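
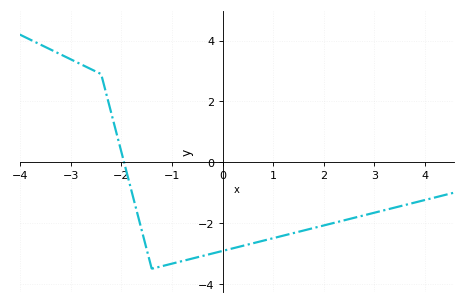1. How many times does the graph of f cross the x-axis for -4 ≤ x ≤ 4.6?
1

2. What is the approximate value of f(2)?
-2.08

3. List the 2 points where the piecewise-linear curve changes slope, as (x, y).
(-2.4, 2.9); (-1.4, -3.5)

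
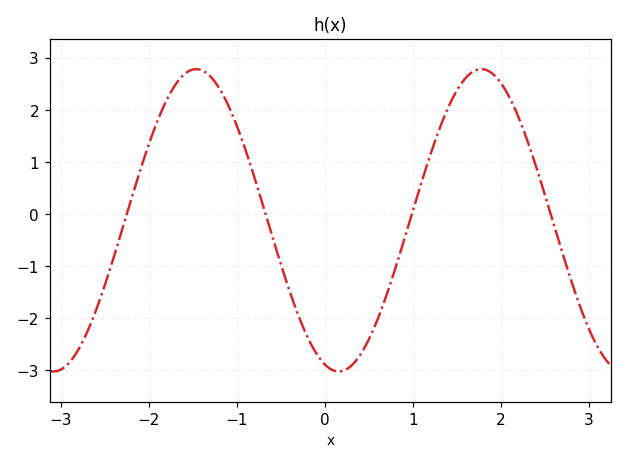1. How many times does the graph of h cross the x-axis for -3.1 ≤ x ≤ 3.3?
4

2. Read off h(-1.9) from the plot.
1.78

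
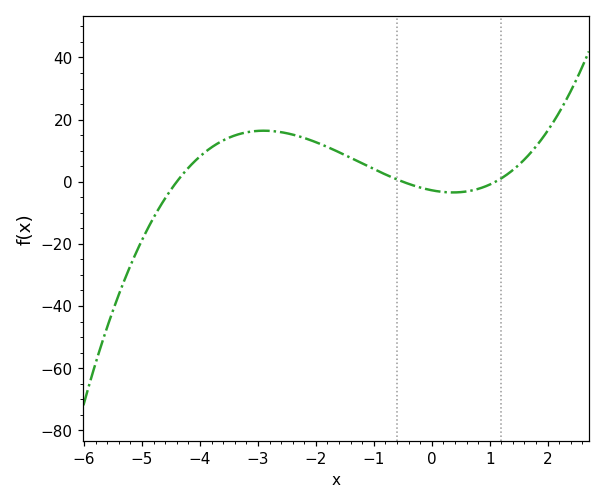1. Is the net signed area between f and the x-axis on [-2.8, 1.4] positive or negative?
positive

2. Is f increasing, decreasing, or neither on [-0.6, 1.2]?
neither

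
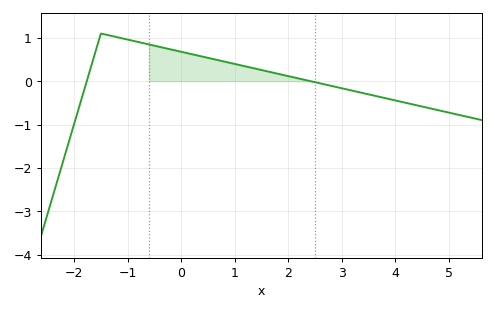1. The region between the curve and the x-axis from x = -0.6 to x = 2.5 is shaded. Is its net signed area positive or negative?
positive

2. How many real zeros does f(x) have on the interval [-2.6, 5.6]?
2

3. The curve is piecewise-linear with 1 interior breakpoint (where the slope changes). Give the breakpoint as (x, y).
(-1.5, 1.1)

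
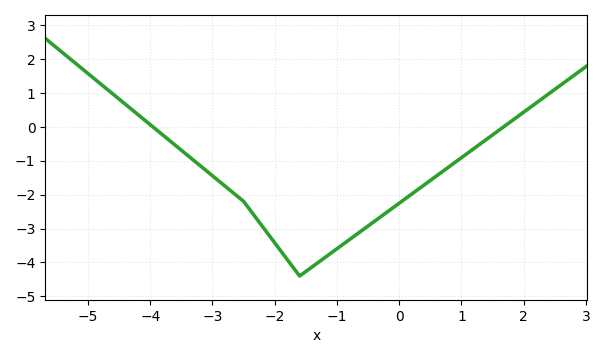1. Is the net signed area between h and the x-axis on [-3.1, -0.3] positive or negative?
negative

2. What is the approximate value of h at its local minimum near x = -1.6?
-4.4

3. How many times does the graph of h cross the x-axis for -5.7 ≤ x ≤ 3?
2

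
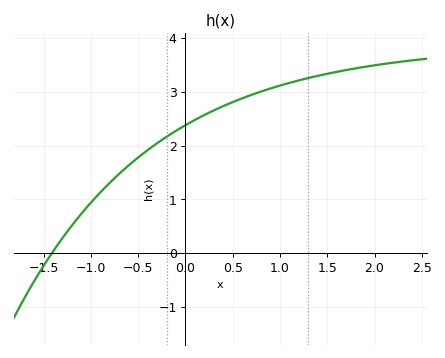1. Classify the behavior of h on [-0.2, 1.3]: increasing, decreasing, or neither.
increasing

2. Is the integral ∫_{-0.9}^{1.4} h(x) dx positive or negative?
positive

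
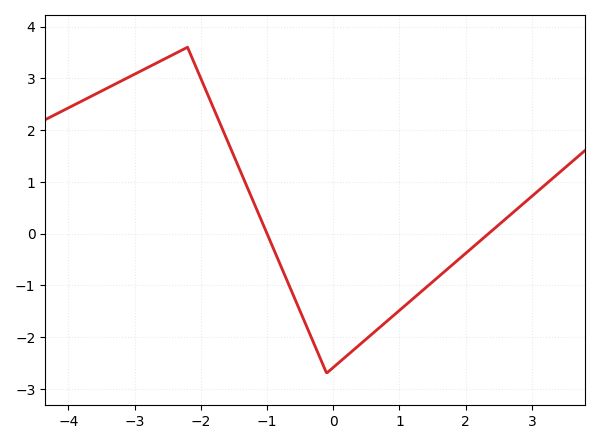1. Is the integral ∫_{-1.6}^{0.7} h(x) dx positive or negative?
negative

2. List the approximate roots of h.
-1, 2.4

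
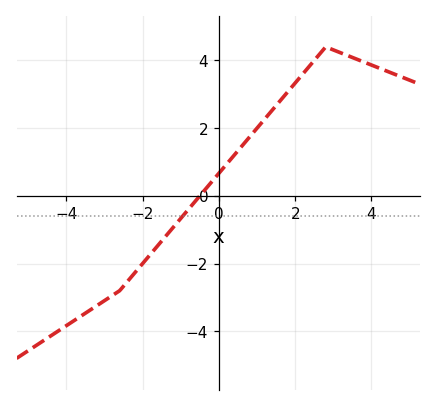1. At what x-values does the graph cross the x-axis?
-0.4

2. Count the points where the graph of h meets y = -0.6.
1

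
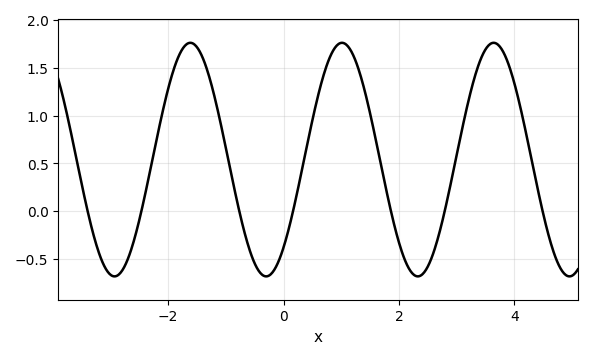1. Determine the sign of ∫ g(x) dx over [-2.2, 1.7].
positive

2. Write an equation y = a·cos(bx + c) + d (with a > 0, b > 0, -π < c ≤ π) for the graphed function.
y = 1.22cos(2.4x - 2.4) + 0.54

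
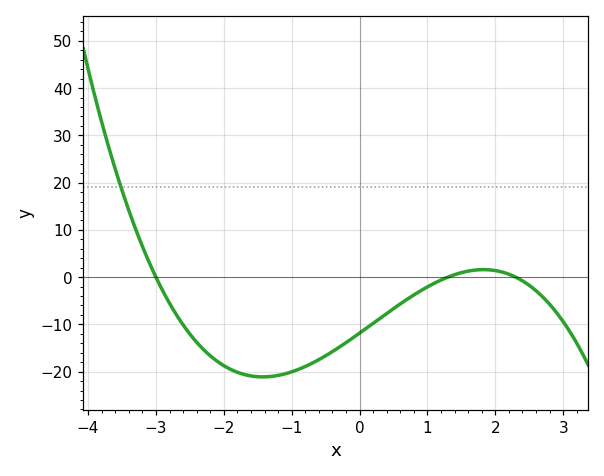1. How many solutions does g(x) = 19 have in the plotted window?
1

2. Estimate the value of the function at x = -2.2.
-17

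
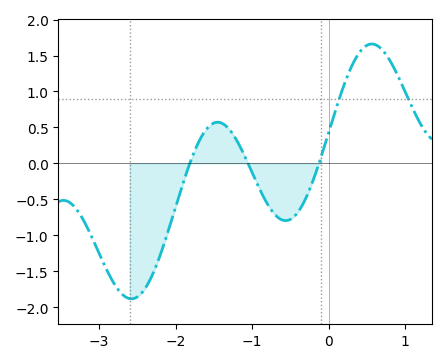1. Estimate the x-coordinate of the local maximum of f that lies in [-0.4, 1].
0.6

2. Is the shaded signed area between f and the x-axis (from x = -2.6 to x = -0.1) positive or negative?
negative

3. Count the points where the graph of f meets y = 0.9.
2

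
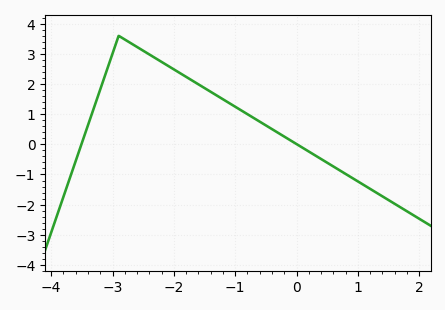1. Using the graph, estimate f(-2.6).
3.23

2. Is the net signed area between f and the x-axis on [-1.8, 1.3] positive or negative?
positive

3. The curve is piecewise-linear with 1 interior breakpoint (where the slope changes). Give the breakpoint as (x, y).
(-2.9, 3.6)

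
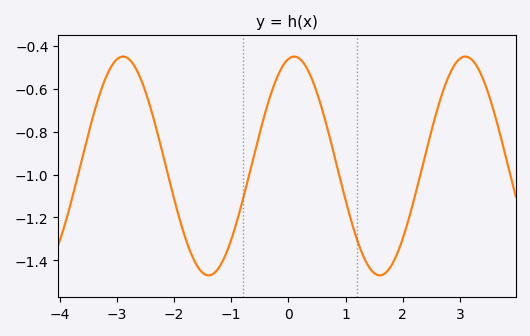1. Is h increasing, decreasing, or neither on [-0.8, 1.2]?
neither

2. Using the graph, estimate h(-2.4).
-0.7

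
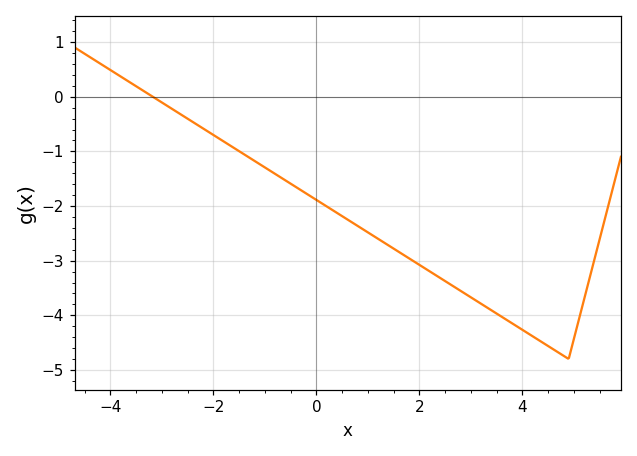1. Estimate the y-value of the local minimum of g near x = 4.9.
-4.8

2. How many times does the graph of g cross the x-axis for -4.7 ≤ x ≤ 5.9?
1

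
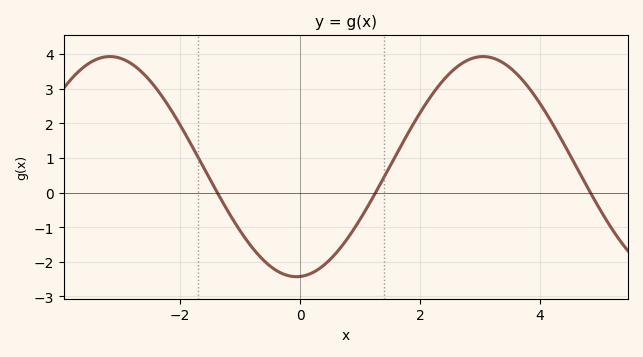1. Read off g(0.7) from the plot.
-1.54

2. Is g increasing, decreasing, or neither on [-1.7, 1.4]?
neither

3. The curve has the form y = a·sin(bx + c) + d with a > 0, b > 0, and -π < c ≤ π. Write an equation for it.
y = 3.18sin(1.01x - 1.51) + 0.75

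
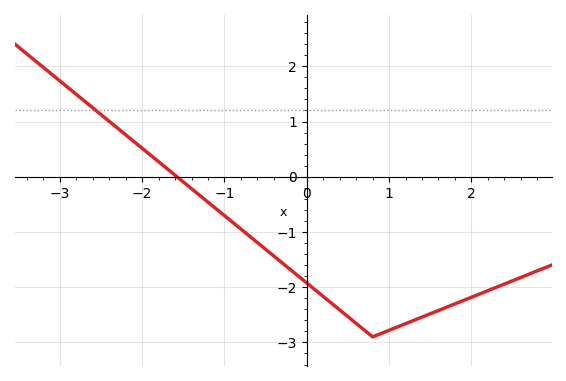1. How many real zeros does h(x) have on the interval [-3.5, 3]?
1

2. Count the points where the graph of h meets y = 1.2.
1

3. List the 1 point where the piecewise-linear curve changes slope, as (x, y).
(0.8, -2.9)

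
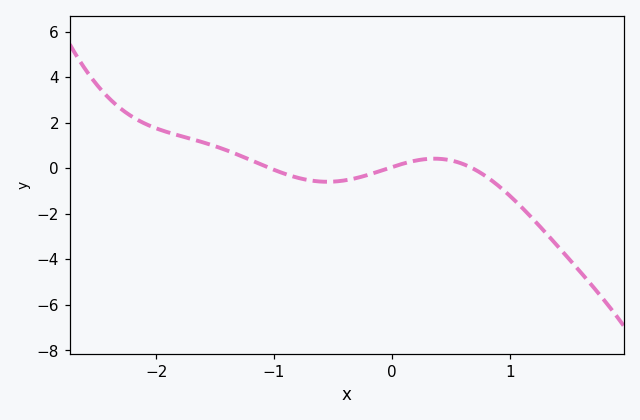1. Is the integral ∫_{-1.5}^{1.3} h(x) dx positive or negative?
negative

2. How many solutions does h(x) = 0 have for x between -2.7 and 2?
3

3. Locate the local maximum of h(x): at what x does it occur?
0.4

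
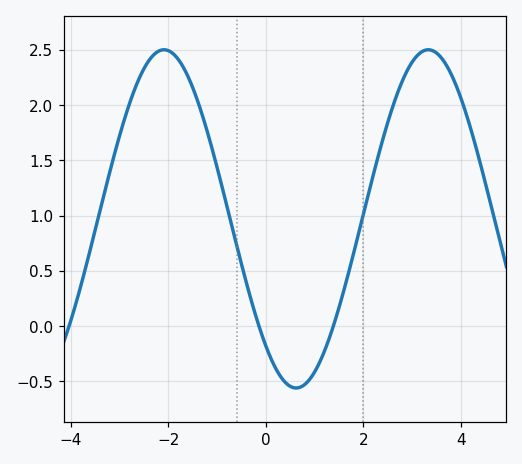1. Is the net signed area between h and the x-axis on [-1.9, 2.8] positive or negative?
positive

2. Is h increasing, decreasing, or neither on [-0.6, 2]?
neither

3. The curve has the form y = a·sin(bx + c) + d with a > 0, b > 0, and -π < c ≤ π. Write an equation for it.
y = 1.53sin(1.2x - 2.3) + 0.97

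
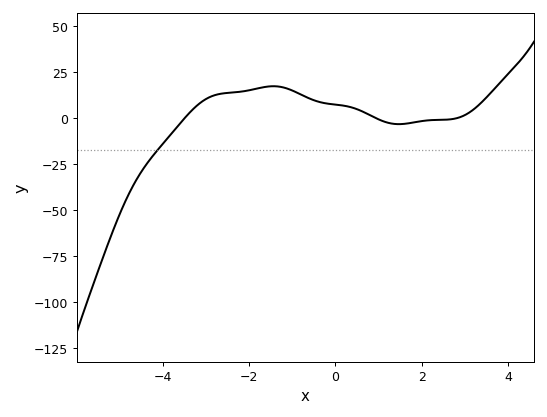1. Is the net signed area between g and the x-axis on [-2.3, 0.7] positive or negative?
positive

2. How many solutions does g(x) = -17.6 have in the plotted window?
1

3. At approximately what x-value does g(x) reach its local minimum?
1.47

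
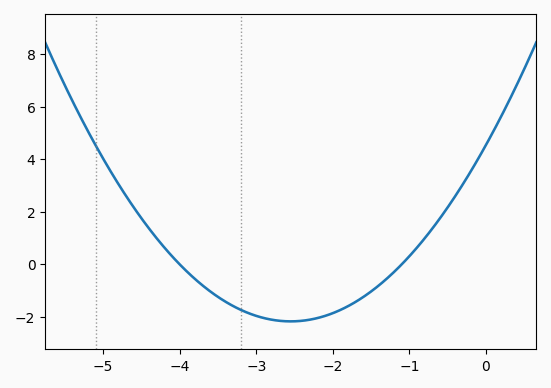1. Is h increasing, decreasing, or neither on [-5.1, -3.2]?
decreasing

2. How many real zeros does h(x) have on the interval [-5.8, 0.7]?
2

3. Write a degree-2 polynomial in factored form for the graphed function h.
y = 1.03(x + 4)(x + 1.1)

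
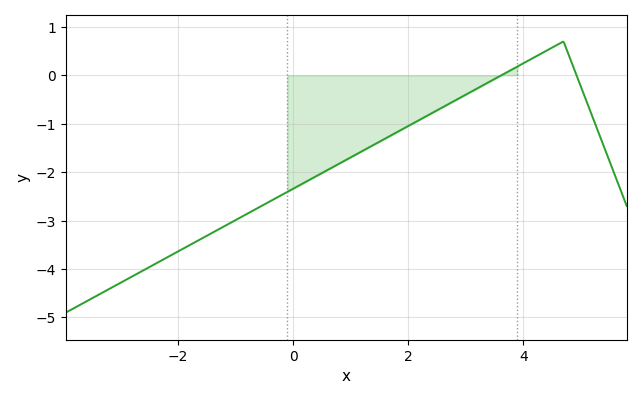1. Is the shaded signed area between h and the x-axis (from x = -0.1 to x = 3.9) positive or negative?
negative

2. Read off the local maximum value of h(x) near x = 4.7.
0.698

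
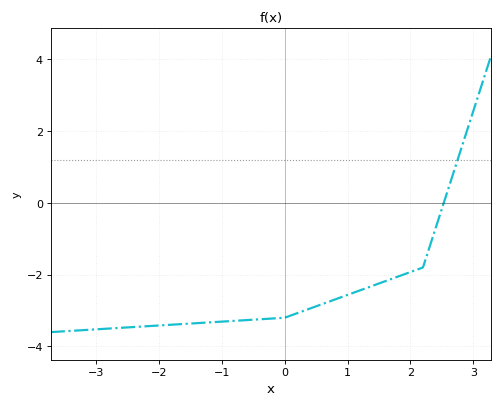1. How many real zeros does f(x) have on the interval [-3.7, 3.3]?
1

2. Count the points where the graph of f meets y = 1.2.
1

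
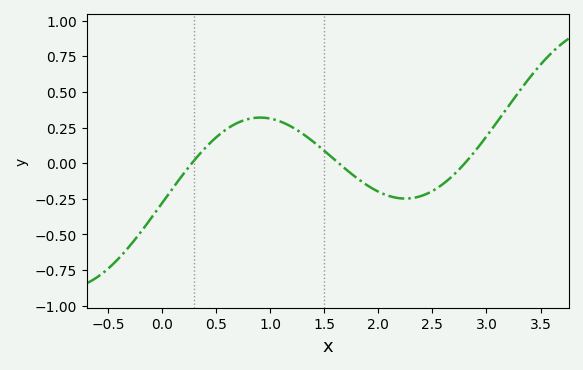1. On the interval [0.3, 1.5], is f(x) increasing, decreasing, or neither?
neither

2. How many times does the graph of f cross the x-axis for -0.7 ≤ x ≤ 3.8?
3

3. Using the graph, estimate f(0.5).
0.18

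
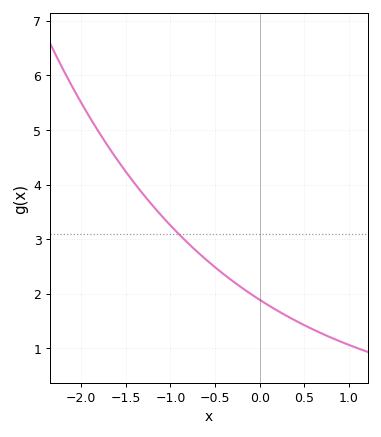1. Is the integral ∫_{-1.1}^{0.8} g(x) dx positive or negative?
positive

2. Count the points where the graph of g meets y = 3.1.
1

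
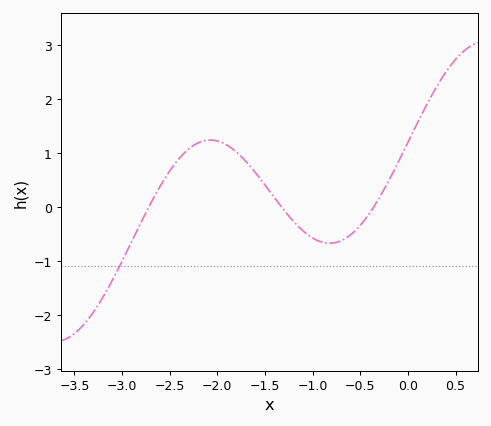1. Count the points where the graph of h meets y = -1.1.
1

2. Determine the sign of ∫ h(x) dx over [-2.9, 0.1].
positive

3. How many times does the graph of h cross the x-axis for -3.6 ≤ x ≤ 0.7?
3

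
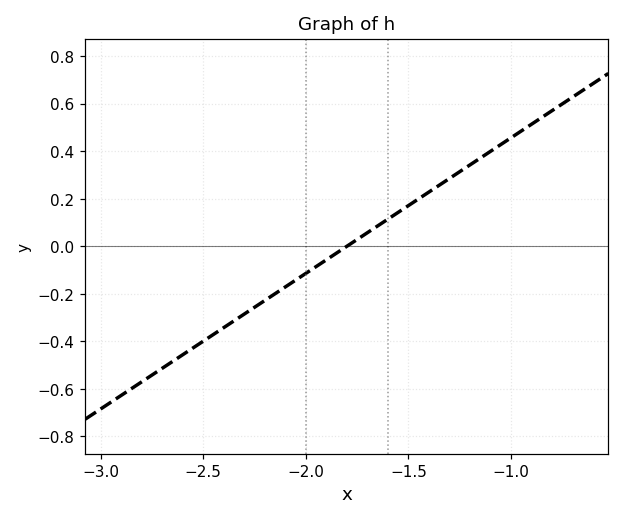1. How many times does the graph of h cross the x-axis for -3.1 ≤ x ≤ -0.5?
1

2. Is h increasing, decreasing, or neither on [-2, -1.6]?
increasing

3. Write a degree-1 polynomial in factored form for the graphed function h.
y = 0.57(x + 1.8)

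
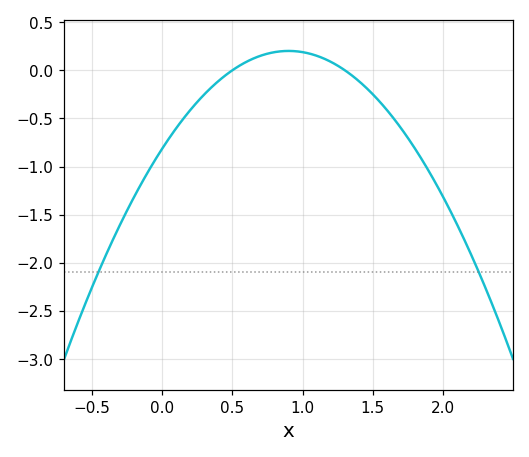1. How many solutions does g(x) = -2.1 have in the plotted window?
2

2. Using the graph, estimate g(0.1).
-0.6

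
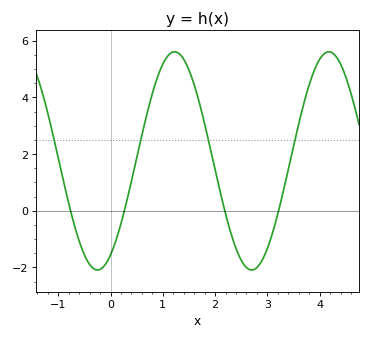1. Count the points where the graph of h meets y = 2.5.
4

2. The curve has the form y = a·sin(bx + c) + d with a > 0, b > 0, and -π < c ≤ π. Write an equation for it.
y = 3.85sin(2.13x - 1.04) + 1.76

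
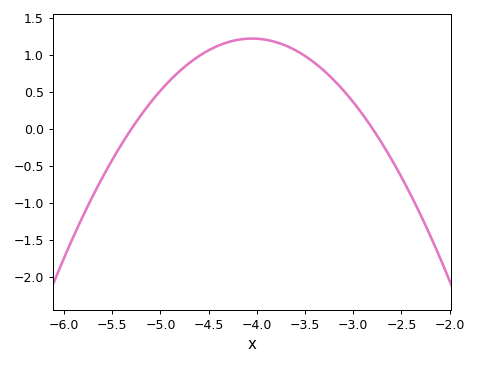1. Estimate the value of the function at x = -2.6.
-0.421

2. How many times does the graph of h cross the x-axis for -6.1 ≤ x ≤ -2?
2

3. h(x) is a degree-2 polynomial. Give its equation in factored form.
y = -0.78(x + 5.3)(x + 2.8)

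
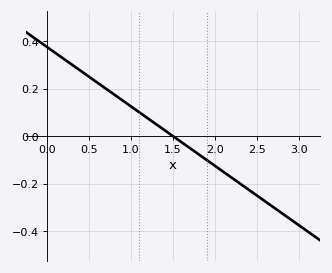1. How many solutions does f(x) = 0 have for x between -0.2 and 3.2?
1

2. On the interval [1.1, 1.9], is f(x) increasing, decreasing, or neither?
decreasing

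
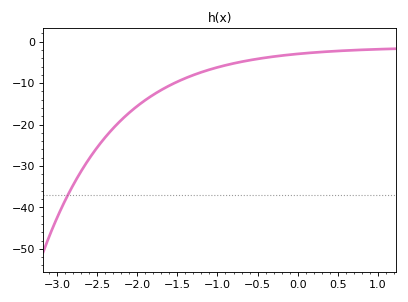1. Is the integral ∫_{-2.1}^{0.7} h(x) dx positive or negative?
negative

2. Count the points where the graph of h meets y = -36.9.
1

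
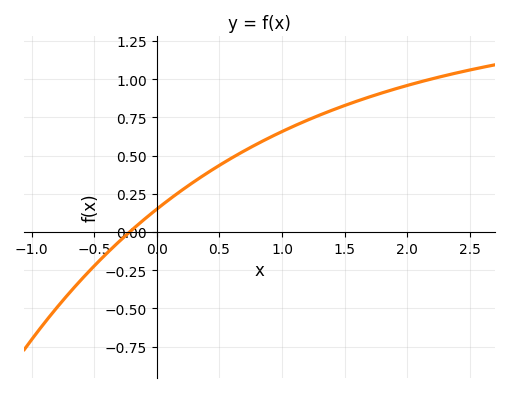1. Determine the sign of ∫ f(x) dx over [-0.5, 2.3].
positive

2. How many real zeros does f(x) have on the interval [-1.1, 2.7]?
1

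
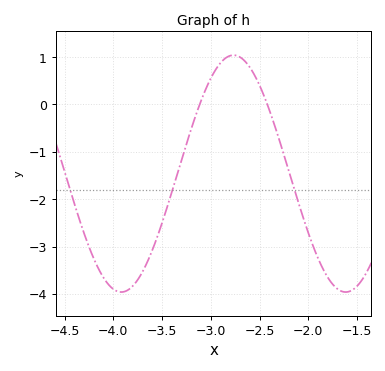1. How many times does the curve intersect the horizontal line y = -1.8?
3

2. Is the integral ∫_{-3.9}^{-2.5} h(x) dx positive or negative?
negative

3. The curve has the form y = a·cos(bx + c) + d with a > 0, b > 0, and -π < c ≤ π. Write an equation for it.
y = 2.5cos(2.7x + 1.3) - 1.46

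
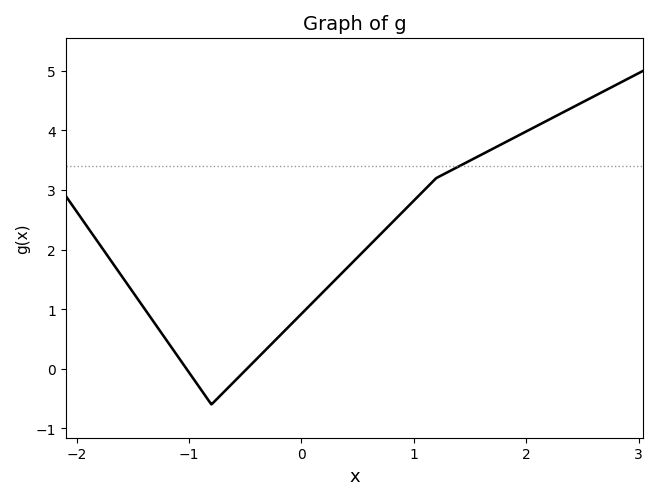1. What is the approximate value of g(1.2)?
3.2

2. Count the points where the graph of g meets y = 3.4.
1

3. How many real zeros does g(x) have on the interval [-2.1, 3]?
2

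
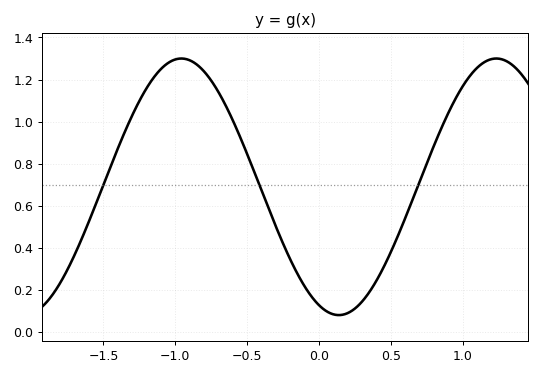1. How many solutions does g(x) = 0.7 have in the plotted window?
3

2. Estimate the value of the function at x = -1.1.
1.26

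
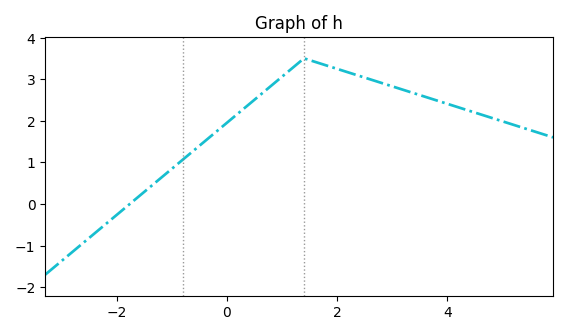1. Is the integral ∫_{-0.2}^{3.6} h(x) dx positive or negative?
positive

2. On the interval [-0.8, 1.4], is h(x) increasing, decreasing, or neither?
increasing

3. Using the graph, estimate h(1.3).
3.39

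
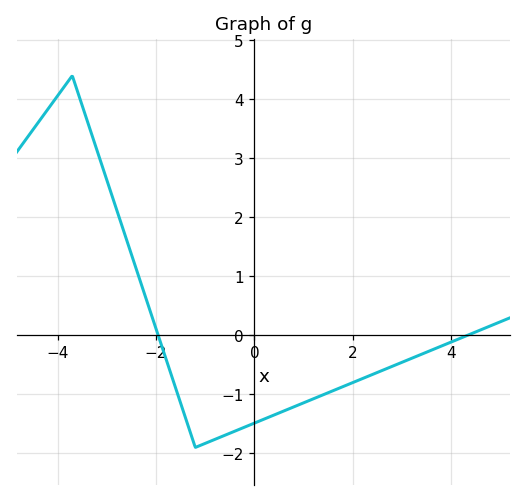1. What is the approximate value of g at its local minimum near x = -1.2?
-1.9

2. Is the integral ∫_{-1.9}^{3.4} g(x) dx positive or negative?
negative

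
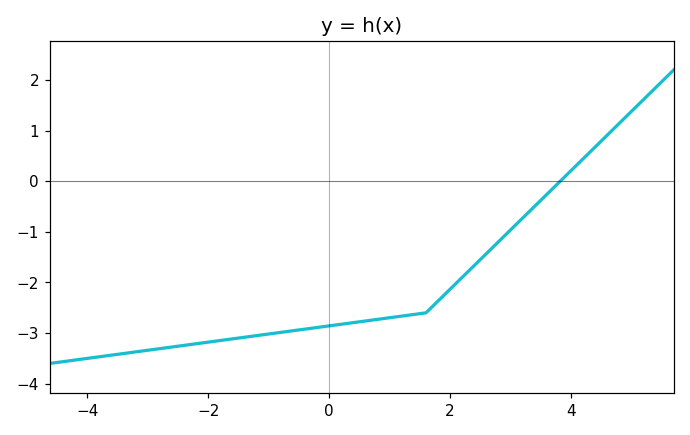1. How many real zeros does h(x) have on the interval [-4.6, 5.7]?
1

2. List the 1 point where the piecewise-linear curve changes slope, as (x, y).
(1.6, -2.6)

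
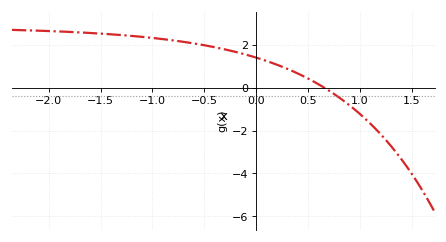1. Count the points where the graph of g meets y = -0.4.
1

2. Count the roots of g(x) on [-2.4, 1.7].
1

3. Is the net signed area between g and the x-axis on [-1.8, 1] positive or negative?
positive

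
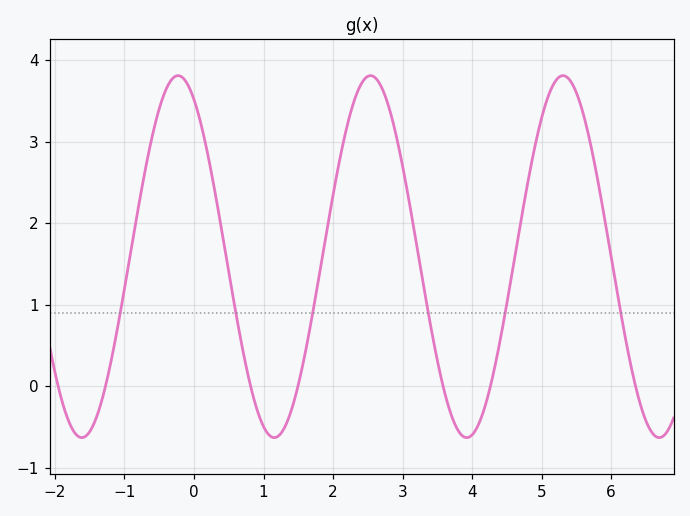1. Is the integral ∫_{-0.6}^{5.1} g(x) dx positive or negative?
positive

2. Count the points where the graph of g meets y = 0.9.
6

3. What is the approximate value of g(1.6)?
0.4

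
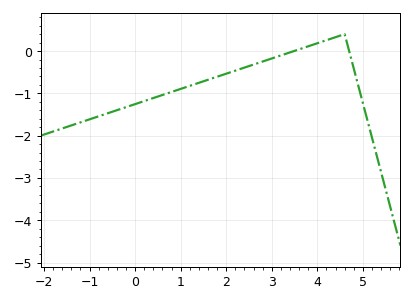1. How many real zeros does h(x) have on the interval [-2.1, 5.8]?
2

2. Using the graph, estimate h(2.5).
-0.4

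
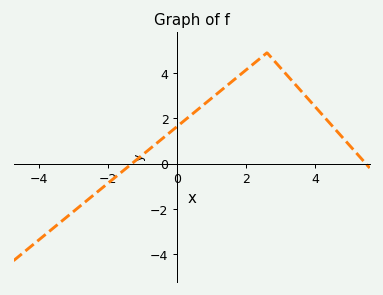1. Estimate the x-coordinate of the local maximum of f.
2.6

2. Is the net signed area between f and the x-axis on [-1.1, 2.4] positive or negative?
positive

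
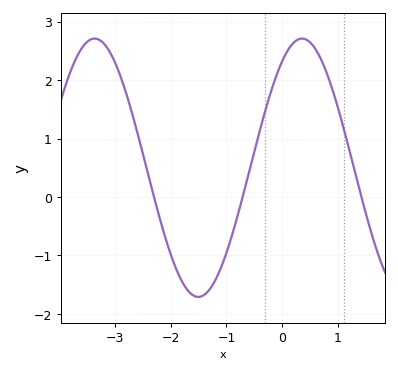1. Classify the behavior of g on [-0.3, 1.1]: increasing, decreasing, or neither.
neither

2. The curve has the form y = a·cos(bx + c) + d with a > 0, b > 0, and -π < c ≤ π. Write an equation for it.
y = 2.21cos(1.7x - 0.6) + 0.5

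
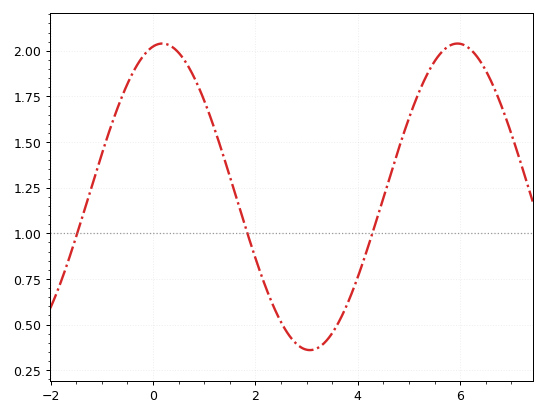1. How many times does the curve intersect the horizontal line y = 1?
3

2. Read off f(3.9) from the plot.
0.685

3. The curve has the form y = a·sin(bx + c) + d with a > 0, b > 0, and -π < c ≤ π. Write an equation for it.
y = 0.84sin(1.09x + 1.37) + 1.2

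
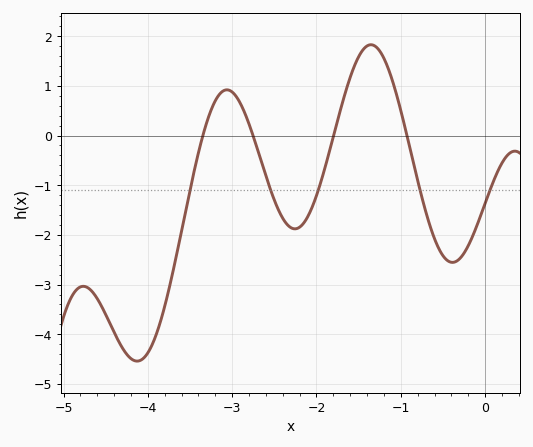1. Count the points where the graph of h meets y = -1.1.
5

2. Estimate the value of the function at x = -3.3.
0.3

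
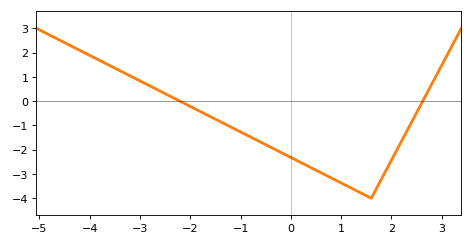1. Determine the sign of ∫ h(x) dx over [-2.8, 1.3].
negative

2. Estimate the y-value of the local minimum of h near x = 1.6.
-4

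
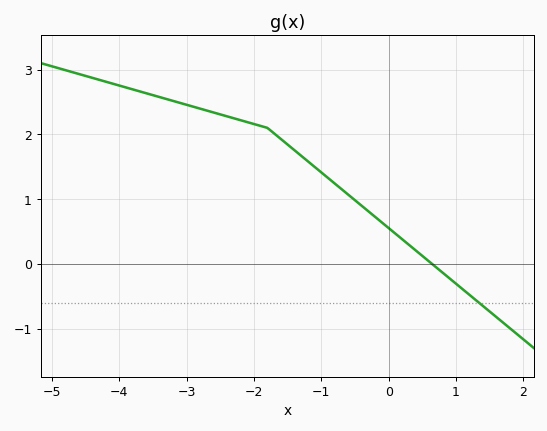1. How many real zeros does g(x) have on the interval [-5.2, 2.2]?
1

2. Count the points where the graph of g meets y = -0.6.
1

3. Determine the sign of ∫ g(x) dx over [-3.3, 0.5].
positive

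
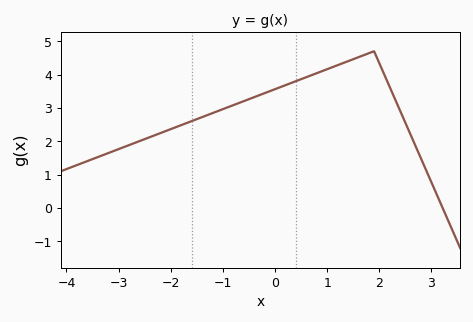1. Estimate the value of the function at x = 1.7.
4.6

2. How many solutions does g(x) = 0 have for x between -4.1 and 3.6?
1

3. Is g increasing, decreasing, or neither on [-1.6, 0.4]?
increasing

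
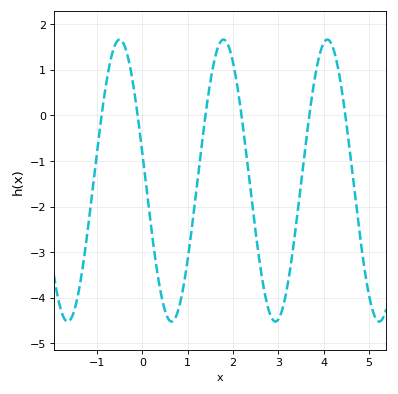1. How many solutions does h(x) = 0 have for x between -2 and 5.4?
6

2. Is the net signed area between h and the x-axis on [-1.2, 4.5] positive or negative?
negative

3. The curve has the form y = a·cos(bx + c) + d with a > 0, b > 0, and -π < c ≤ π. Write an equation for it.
y = 3.09cos(2.7x + 1.4) - 1.43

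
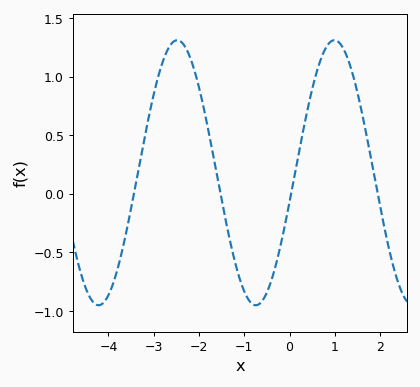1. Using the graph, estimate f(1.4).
1.01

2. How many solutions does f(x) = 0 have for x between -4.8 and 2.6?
4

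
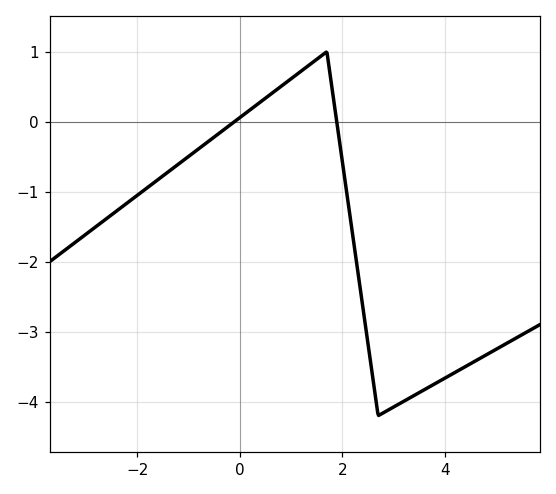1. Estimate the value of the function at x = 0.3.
0.223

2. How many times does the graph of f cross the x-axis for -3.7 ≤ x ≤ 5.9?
2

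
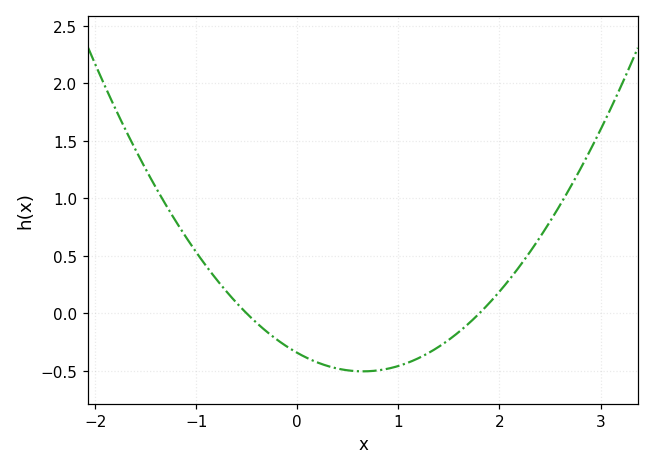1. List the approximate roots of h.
-0.5, 1.8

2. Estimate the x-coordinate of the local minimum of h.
0.65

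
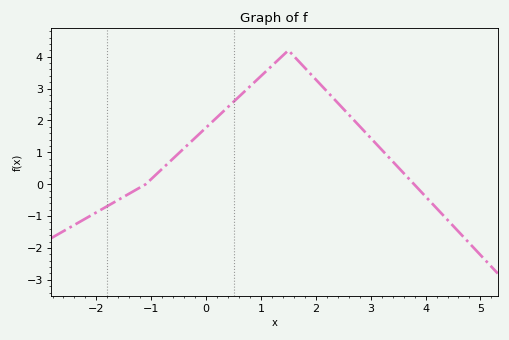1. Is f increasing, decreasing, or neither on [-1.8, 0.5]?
increasing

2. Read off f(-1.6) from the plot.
-0.5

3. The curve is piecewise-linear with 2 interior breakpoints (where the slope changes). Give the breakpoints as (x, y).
(-1.1, 0); (1.5, 4.2)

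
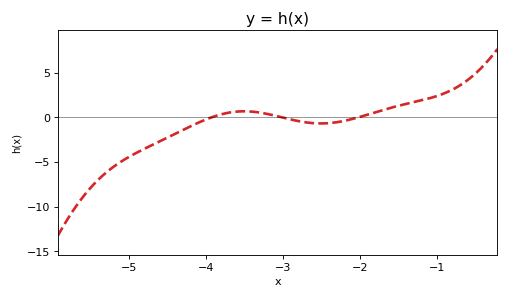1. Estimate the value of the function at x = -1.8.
0.5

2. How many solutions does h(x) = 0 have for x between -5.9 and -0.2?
3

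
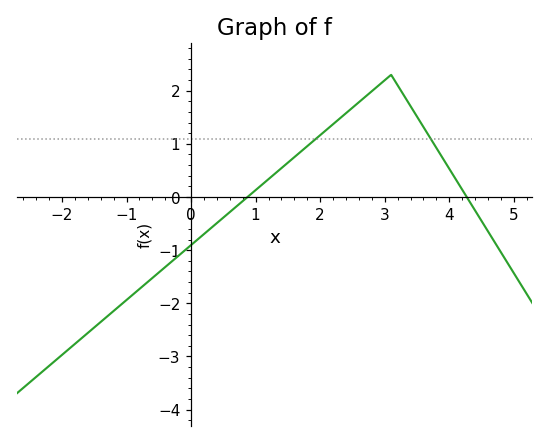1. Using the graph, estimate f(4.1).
0.3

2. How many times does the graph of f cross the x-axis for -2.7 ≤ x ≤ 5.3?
2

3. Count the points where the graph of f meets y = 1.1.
2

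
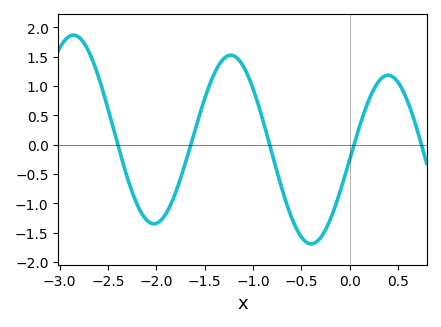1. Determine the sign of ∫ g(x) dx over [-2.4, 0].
negative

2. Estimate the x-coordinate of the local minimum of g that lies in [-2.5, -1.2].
-2.02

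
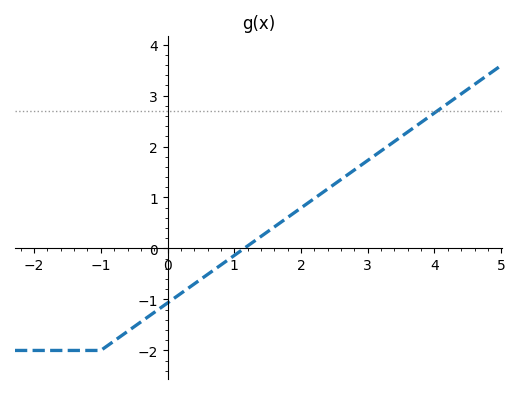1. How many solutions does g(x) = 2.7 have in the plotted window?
1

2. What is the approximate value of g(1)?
-0.136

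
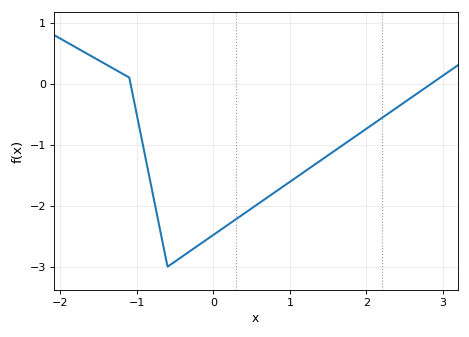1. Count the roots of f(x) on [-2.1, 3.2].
2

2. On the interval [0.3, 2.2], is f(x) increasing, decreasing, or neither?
increasing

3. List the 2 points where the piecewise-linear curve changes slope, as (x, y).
(-1.1, 0.1); (-0.6, -3)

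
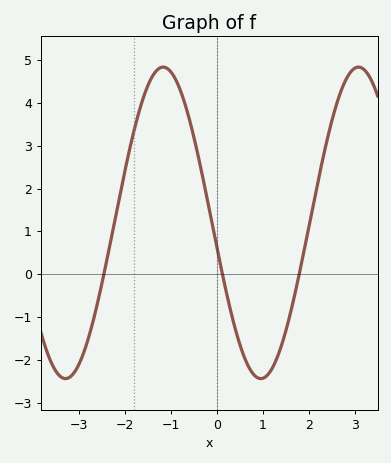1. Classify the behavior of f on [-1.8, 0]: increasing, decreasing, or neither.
neither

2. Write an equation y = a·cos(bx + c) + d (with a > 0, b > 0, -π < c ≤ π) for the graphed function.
y = 3.63cos(1.48x + 1.73) + 1.2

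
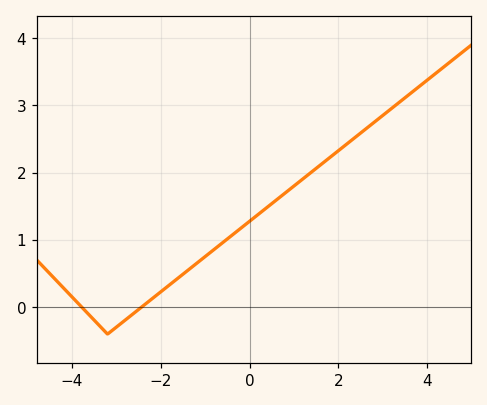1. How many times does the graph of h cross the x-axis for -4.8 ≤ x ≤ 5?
2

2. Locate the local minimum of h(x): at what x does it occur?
-3.2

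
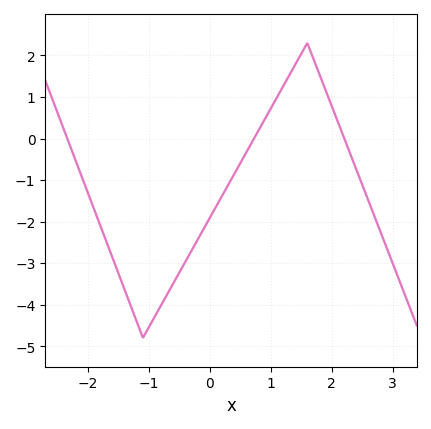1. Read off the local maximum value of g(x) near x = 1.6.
2.3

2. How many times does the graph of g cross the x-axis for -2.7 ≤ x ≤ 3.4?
3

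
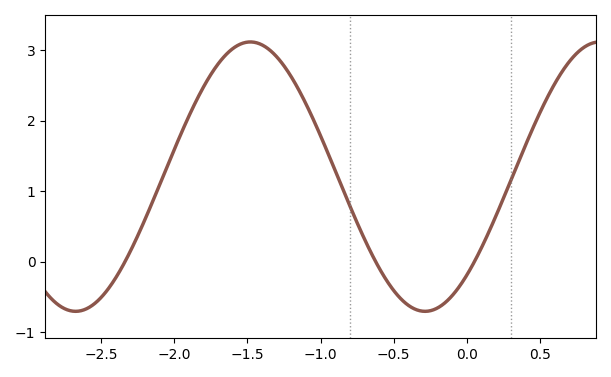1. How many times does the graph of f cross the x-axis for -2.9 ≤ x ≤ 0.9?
3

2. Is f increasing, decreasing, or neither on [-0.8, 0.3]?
neither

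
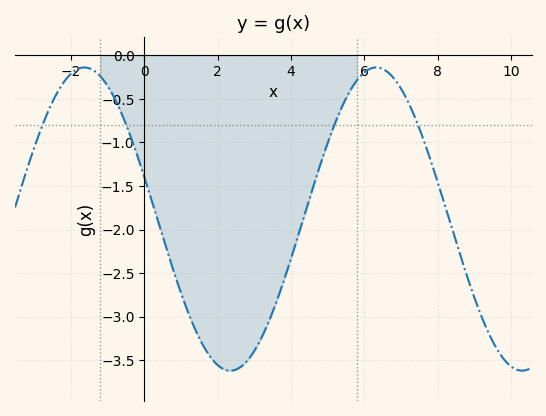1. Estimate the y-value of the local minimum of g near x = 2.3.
-3.6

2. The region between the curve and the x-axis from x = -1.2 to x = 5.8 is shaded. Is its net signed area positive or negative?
negative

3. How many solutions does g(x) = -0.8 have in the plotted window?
4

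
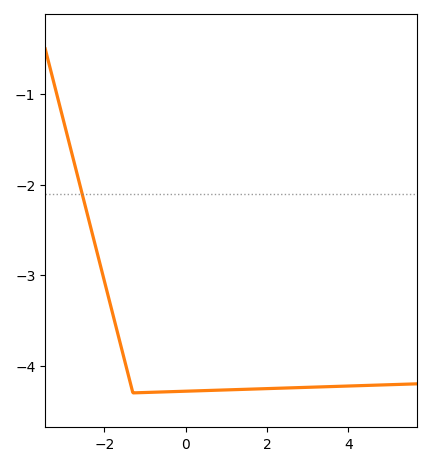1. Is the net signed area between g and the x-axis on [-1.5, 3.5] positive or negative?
negative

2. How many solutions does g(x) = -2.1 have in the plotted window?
1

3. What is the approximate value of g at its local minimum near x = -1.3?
-4.3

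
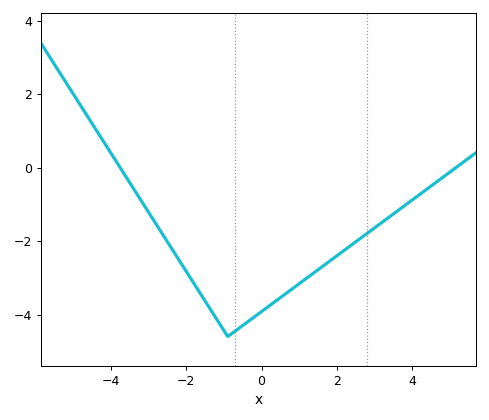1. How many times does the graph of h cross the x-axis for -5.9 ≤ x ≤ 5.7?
2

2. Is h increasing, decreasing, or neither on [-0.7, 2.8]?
increasing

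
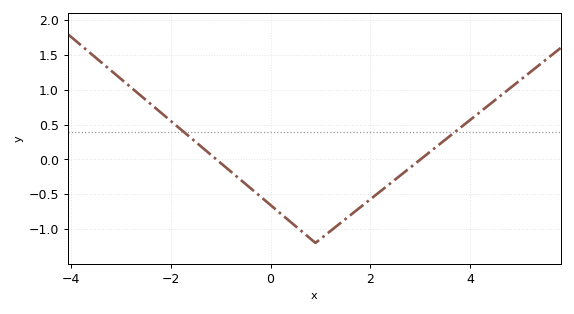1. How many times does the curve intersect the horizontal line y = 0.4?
2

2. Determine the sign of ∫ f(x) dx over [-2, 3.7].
negative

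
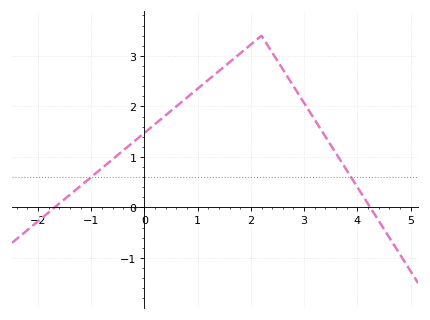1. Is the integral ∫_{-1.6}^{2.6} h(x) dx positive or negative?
positive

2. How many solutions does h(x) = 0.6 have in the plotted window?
2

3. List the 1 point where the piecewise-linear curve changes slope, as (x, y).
(2.2, 3.4)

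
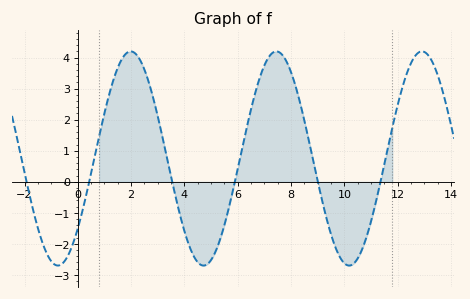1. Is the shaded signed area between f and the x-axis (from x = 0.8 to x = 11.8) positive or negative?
positive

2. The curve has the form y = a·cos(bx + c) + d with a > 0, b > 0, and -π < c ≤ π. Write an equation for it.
y = 3.45cos(1.15x - 2.28) + 0.75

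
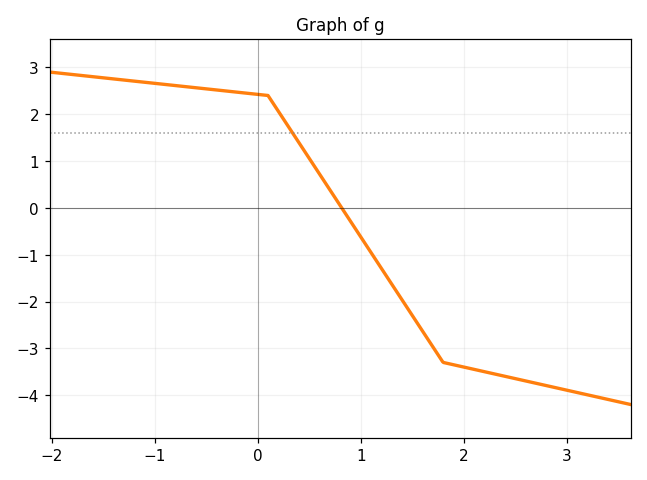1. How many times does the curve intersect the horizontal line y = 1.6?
1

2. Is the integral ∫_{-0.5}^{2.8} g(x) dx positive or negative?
negative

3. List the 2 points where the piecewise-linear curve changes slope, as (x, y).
(0.1, 2.4); (1.8, -3.3)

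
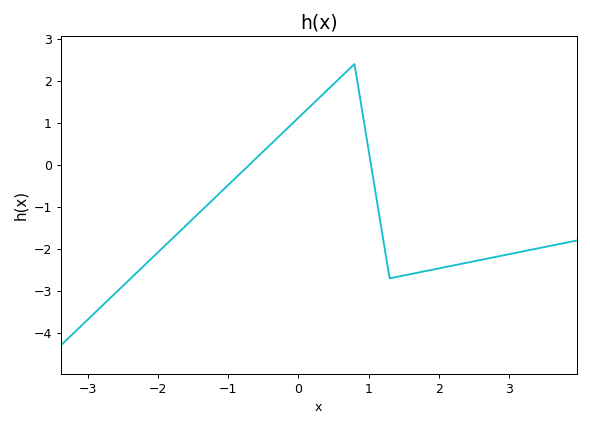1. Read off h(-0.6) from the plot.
0.16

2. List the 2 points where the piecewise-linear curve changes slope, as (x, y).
(0.8, 2.4); (1.3, -2.7)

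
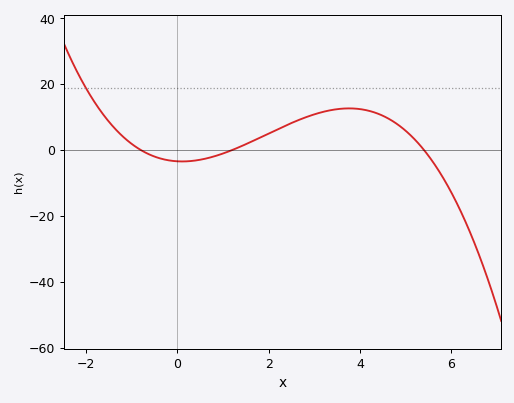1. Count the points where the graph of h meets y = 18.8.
1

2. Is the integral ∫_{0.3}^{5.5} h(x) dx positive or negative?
positive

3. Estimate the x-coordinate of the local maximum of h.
3.8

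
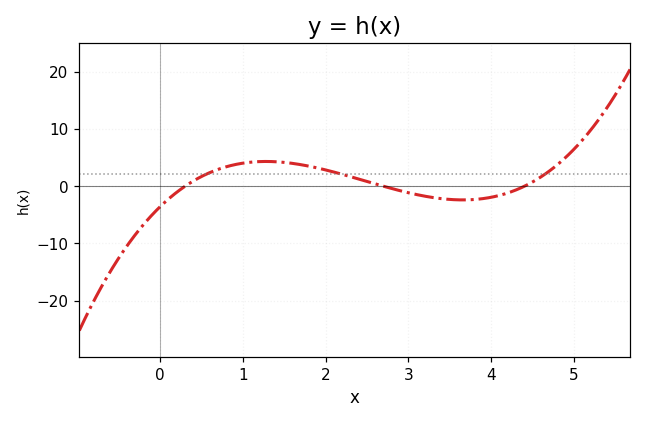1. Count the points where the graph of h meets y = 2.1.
3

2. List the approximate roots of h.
0.3, 2.7, 4.4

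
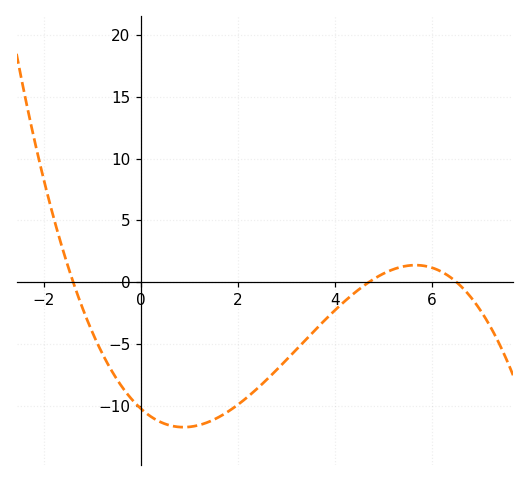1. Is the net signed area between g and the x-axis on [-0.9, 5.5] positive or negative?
negative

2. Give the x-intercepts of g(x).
-1.4, 4.7, 6.5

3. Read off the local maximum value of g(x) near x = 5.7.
1.37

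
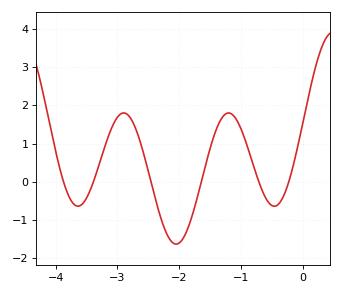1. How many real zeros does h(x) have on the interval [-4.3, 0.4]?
6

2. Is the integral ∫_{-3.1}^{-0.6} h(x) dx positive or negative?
positive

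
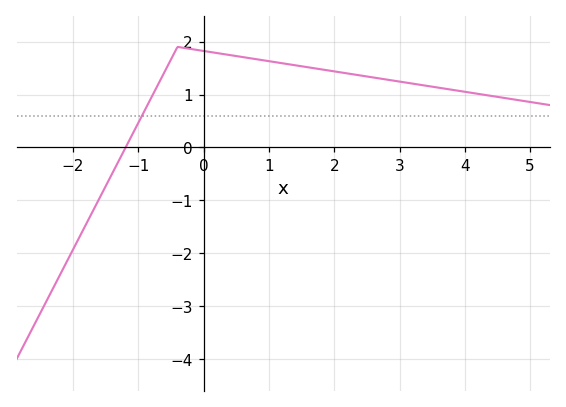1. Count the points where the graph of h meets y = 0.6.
1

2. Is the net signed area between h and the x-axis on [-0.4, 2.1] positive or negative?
positive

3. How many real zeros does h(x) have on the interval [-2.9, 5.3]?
1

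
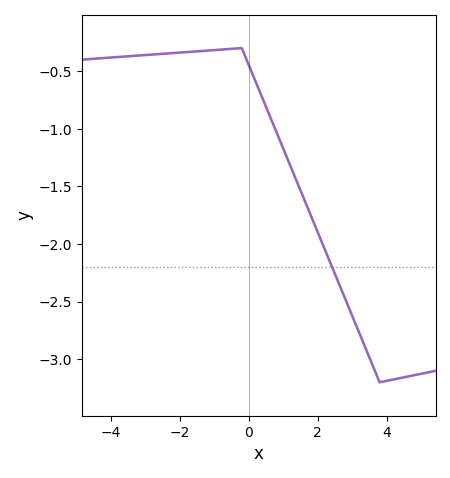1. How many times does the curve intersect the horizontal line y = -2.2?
1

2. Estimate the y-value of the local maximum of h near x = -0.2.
-0.3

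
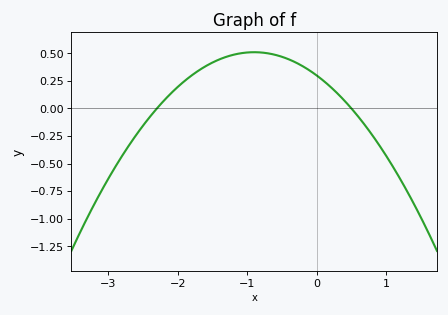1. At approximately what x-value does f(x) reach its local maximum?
-0.9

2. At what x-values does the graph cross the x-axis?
-2.3, 0.5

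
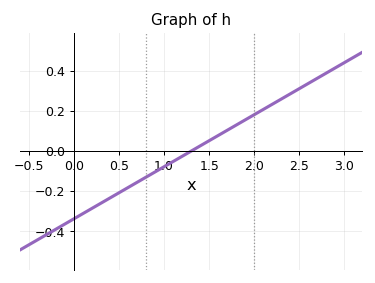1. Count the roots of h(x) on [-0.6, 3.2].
1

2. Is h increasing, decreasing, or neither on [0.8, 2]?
increasing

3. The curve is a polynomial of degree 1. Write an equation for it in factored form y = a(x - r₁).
y = 0.26(x - 1.3)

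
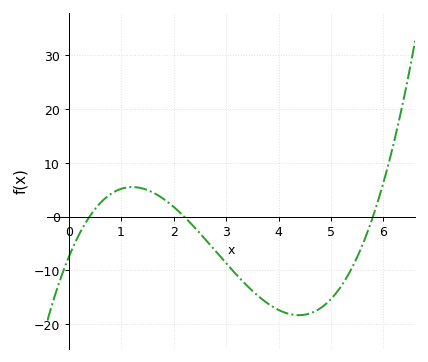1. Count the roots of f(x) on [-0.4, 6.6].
3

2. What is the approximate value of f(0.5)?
1.34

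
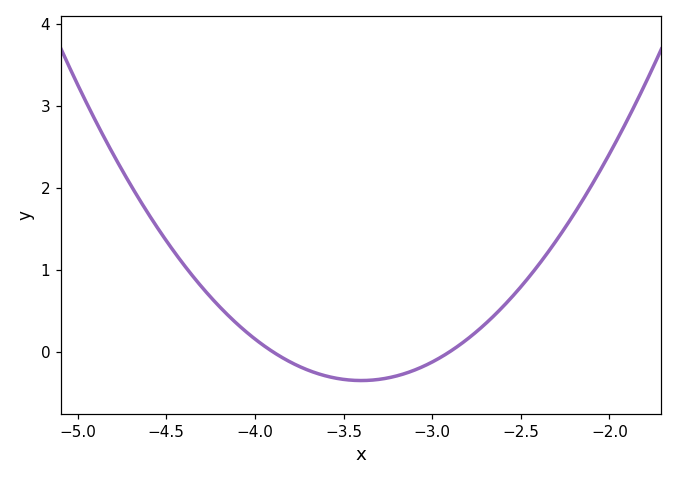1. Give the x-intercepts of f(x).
-3.9, -2.9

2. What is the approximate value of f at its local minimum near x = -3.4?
-0.353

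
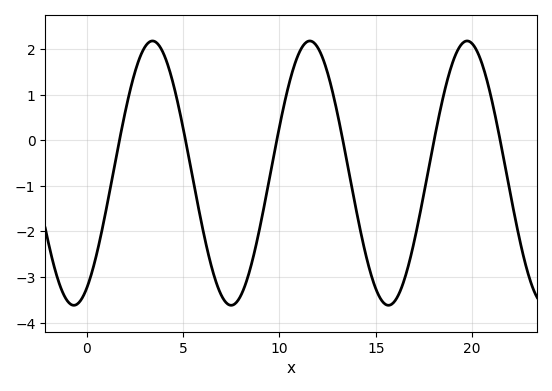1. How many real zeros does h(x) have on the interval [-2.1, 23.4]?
6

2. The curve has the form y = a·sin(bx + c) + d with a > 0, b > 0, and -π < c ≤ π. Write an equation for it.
y = 2.9sin(0.77x - 1.1) - 0.72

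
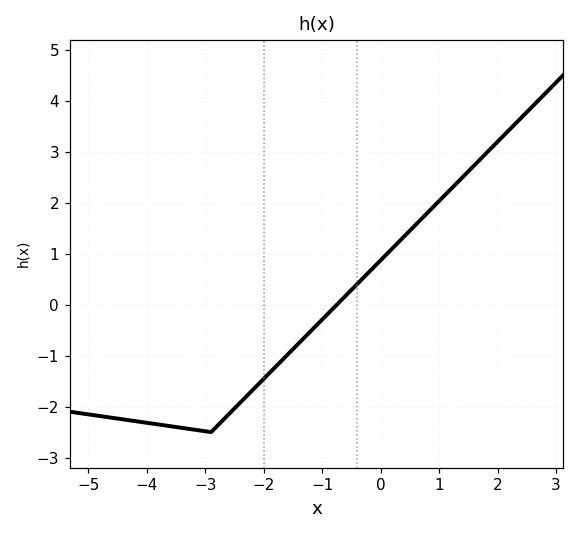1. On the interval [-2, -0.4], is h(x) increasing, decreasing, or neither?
increasing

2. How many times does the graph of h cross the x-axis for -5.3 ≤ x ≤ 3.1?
1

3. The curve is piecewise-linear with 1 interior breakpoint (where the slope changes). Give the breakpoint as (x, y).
(-2.9, -2.5)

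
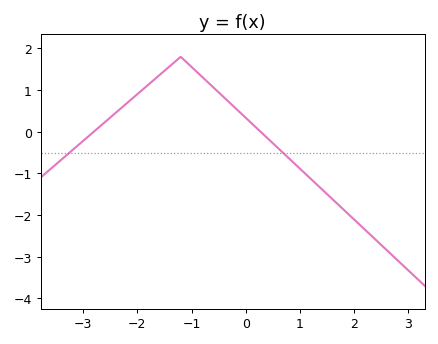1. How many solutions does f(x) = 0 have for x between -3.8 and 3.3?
2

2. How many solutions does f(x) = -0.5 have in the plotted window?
2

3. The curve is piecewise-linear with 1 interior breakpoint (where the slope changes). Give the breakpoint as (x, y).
(-1.2, 1.8)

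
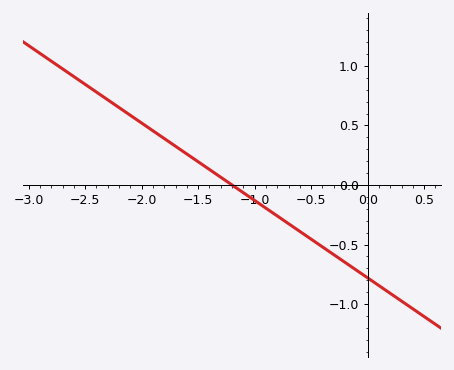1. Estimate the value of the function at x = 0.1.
-0.845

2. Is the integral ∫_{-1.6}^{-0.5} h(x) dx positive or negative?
negative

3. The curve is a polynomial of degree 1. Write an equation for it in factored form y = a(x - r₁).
y = -0.65(x + 1.2)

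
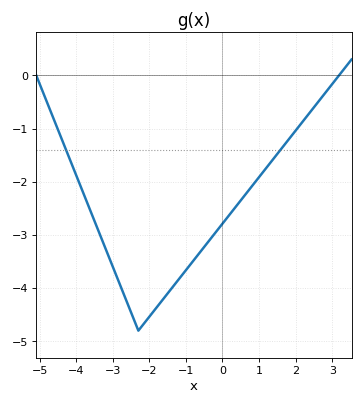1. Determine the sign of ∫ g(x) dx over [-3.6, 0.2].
negative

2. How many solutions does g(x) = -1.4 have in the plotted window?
2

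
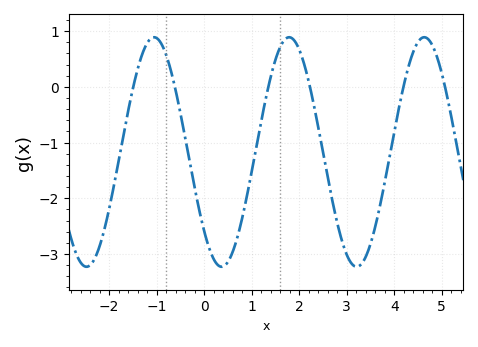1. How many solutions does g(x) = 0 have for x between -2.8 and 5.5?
6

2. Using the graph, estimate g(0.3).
-3.2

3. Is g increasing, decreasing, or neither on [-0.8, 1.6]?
neither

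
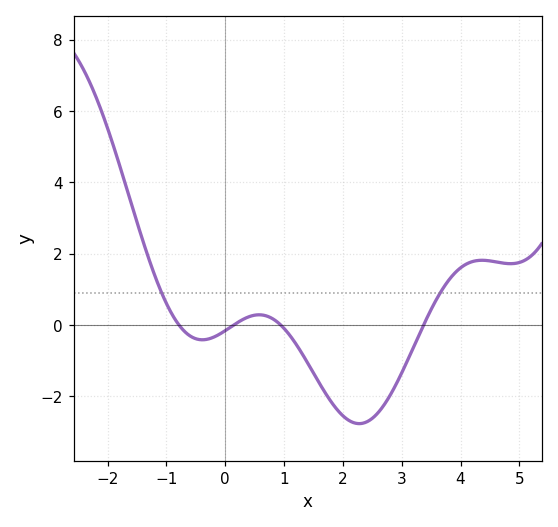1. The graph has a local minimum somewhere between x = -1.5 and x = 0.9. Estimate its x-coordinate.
-0.39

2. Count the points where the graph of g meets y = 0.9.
2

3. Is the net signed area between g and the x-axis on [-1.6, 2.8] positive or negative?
negative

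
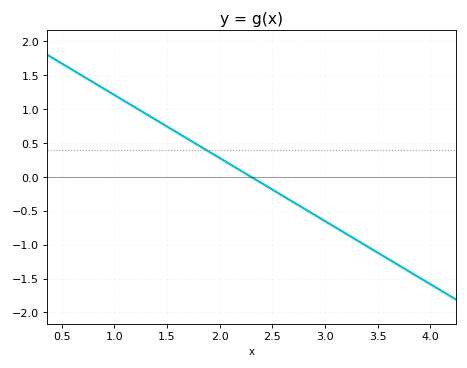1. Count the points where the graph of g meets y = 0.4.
1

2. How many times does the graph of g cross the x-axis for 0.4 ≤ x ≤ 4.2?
1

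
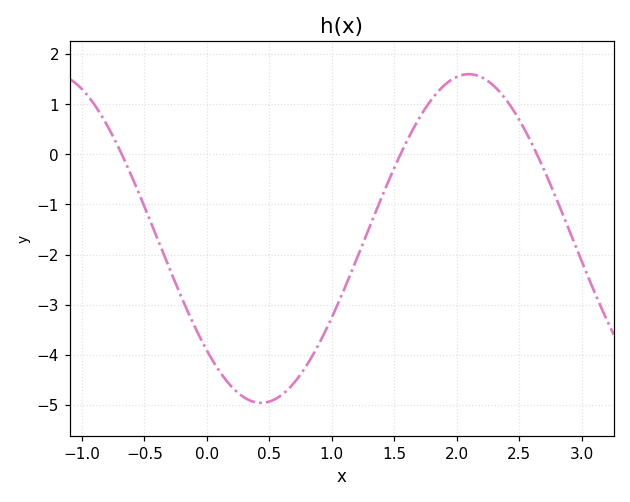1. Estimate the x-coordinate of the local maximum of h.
2.1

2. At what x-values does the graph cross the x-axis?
-0.682, 1.55, 2.64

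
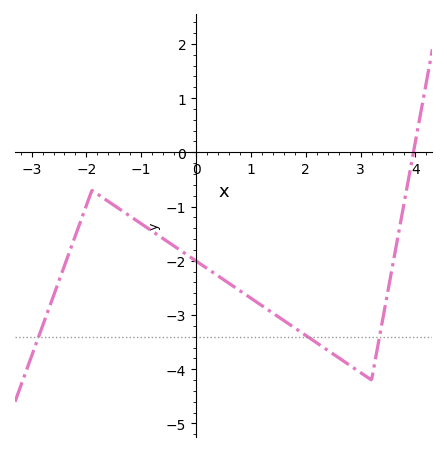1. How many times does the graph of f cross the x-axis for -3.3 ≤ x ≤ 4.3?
1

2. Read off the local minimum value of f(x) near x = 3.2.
-4.2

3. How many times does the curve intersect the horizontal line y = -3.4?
3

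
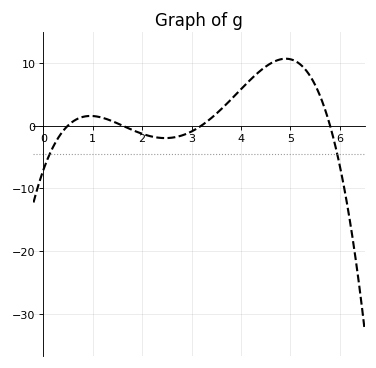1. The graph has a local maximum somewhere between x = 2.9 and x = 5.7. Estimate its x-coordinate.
4.9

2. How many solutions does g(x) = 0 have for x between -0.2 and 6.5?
4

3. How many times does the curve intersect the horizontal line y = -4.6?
2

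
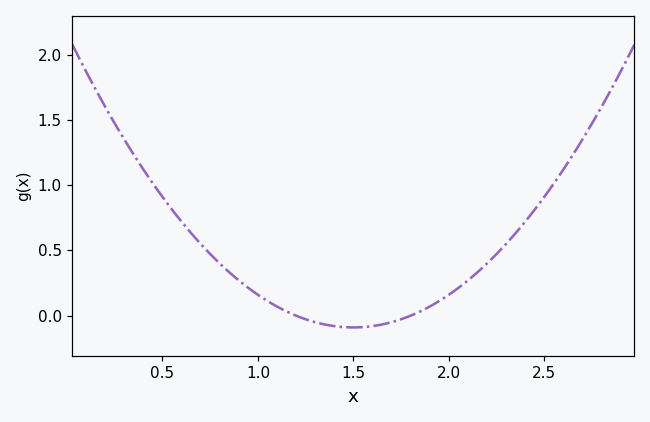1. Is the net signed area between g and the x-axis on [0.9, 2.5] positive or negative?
positive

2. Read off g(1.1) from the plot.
0.05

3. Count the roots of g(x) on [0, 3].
2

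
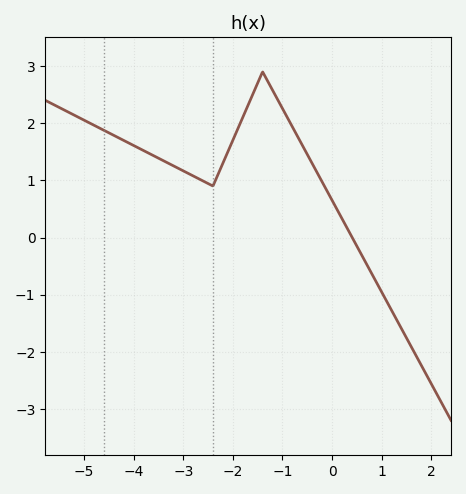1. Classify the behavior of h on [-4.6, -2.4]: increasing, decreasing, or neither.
decreasing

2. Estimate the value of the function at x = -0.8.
1.94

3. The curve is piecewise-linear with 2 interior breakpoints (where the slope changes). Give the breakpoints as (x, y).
(-2.4, 0.9); (-1.4, 2.9)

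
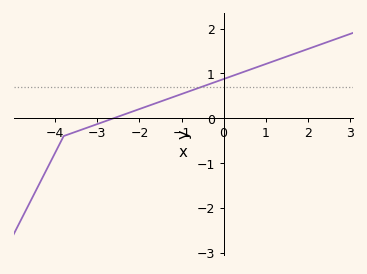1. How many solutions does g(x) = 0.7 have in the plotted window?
1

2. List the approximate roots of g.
-2.6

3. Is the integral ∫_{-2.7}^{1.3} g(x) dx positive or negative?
positive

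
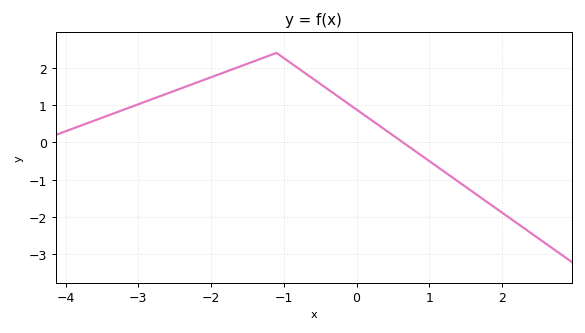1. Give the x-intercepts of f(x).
0.639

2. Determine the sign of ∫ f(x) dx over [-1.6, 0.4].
positive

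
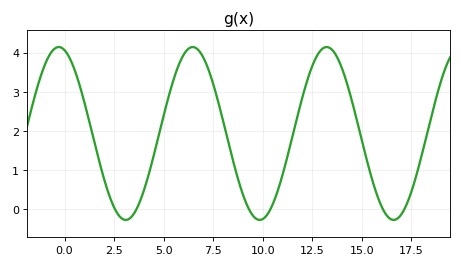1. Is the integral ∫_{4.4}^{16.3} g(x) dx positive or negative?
positive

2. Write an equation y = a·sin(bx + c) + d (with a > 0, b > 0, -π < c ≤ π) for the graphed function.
y = 2.21sin(0.93x + 1.84) + 1.93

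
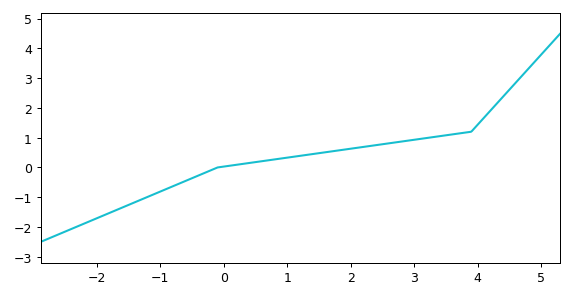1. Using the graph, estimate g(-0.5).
-0.359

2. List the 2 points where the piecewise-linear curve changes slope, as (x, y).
(-0.1, 0); (3.9, 1.2)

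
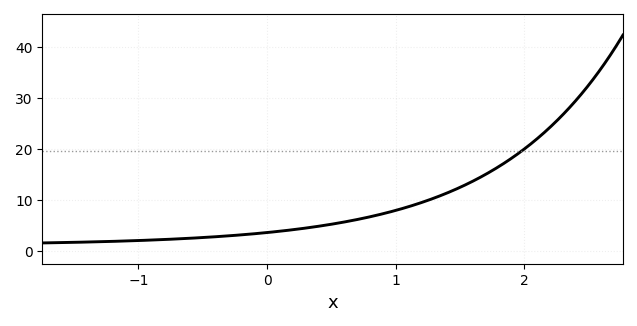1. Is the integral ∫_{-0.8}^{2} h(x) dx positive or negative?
positive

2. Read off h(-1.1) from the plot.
2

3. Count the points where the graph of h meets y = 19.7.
1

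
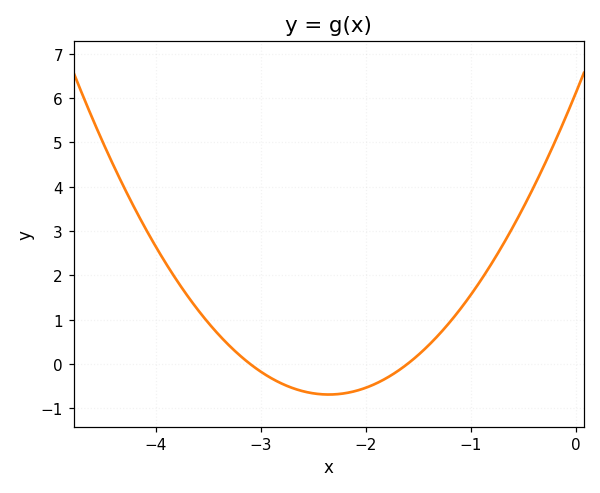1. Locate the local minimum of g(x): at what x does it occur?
-2.35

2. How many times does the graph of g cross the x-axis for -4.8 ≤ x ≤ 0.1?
2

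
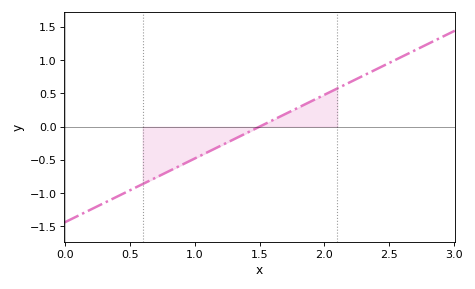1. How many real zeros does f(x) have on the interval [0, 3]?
1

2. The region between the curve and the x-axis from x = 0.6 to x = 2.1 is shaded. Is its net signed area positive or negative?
negative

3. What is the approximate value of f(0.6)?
-0.85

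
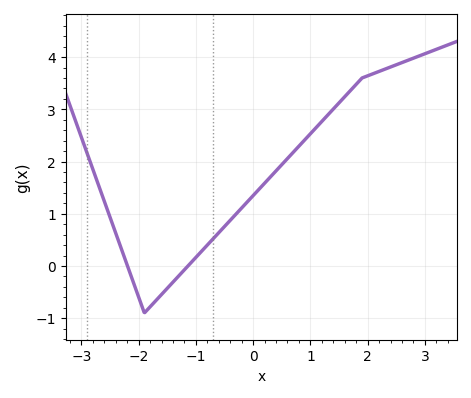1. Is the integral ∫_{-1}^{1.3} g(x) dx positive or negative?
positive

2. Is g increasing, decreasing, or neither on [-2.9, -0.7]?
neither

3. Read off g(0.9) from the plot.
2.42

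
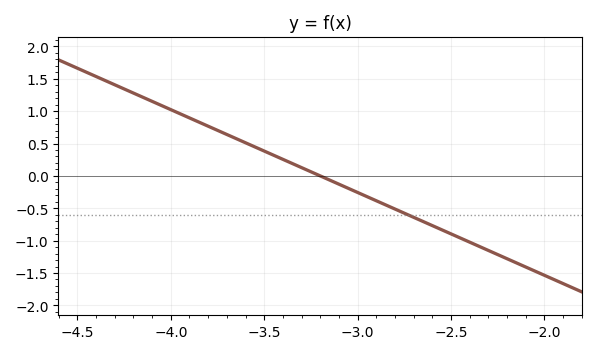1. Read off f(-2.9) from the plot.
-0.384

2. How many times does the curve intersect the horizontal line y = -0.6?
1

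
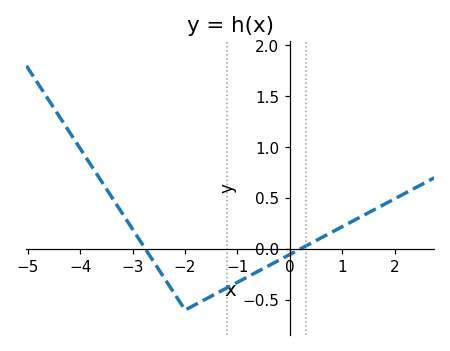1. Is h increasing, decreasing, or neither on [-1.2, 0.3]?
increasing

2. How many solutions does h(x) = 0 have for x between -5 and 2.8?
2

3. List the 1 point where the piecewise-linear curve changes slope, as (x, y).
(-2, -0.6)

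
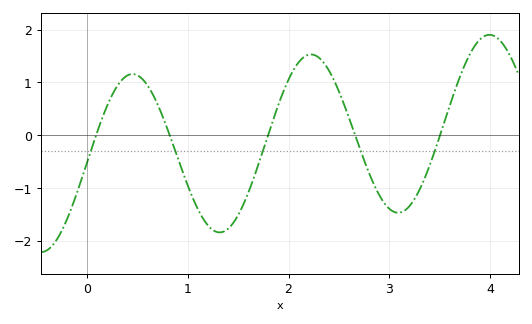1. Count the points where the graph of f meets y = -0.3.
5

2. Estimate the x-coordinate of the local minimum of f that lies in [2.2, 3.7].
3.09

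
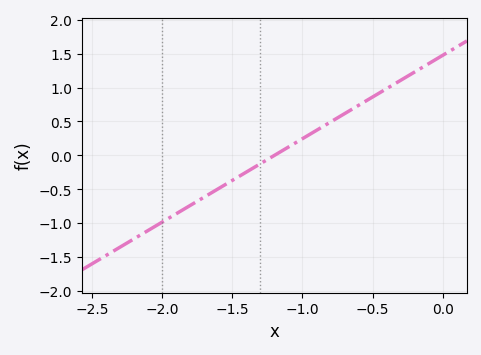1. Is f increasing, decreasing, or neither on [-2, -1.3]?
increasing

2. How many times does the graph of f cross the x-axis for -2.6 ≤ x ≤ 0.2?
1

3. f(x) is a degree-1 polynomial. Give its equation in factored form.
y = 1.23(x + 1.2)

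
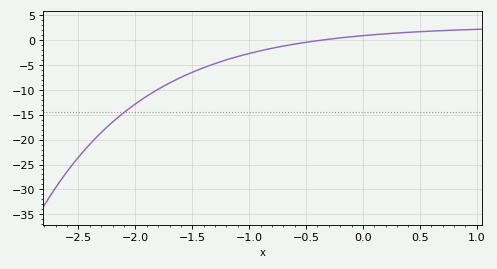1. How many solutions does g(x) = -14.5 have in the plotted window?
1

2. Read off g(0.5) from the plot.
1.5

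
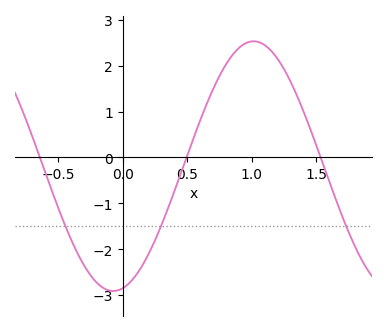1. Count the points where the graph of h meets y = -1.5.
3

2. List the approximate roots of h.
-0.65, 0.5, 1.55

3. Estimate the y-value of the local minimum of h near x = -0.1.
-2.9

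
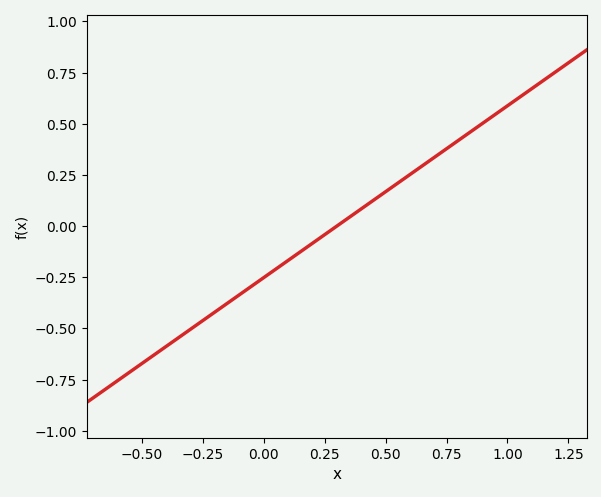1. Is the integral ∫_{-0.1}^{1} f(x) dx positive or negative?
positive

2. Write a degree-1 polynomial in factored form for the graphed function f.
y = 0.84(x - 0.3)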